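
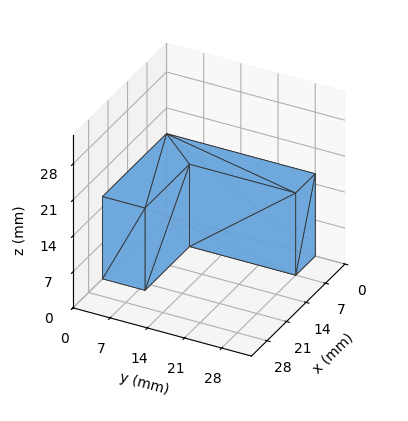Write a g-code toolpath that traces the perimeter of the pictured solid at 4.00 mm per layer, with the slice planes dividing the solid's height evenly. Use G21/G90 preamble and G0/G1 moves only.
Reading the render: the shape is an L-shaped prism: outer 23 × 28 mm, arm thicknesses ≈ 8 mm (horizontal) and 7 mm (vertical), extruded 16 mm in z (dimensions read to the nearest mm from the axis ticks). For the g-code, the solid's height is divided into equal slices at the stated Δz and each level perimeter traced with G1 moves after a G0 lift.

; perimeter-only toolpath
G21 ; units = mm
G90 ; absolute positioning
G28 ; home
; layer 1
G0 Z4.00
G0 X0.00 Y0.00
G1 X23.00 Y0.00
G1 X23.00 Y8.00
G1 X7.00 Y8.00
G1 X7.00 Y28.00
G1 X0.00 Y28.00
G1 X0.00 Y0.00
; layer 2
G0 Z8.00
G0 X0.00 Y0.00
G1 X23.00 Y0.00
G1 X23.00 Y8.00
G1 X7.00 Y8.00
G1 X7.00 Y28.00
G1 X0.00 Y28.00
G1 X0.00 Y0.00
; layer 3
G0 Z12.00
G0 X0.00 Y0.00
G1 X23.00 Y0.00
G1 X23.00 Y8.00
G1 X7.00 Y8.00
G1 X7.00 Y28.00
G1 X0.00 Y28.00
G1 X0.00 Y0.00
; layer 4
G0 Z16.00
G0 X0.00 Y0.00
G1 X23.00 Y0.00
G1 X23.00 Y8.00
G1 X7.00 Y8.00
G1 X7.00 Y28.00
G1 X0.00 Y28.00
G1 X0.00 Y0.00
M2 ; end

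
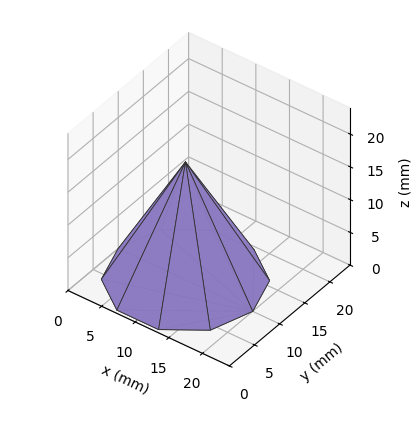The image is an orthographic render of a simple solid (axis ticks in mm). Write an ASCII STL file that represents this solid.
Reading the render: the shape is a regular 10-sided pyramid, base circumscribed radius ≈ 10 mm, apex at z ≈ 18 mm (dimensions read to the nearest mm from the axis ticks). For the STL, each face is triangulated and given an outward normal.

solid part
  facet normal 0.0000 0.0000 -1.0000
    outer loop
      vertex 13.1 19.5 0.0
      vertex 18.1 15.9 0.0
      vertex 20.0 10.0 0.0
    endloop
  endfacet
  facet normal 0.0000 0.0000 -1.0000
    outer loop
      vertex 6.9 19.5 0.0
      vertex 13.1 19.5 0.0
      vertex 20.0 10.0 0.0
    endloop
  endfacet
  facet normal 0.0000 0.0000 -1.0000
    outer loop
      vertex 1.9 15.9 0.0
      vertex 6.9 19.5 0.0
      vertex 20.0 10.0 0.0
    endloop
  endfacet
  facet normal 0.0000 0.0000 -1.0000
    outer loop
      vertex 0.0 10.0 0.0
      vertex 1.9 15.9 0.0
      vertex 20.0 10.0 0.0
    endloop
  endfacet
  facet normal 0.0000 0.0000 -1.0000
    outer loop
      vertex 1.9 4.1 0.0
      vertex 0.0 10.0 0.0
      vertex 20.0 10.0 0.0
    endloop
  endfacet
  facet normal 0.0000 0.0000 -1.0000
    outer loop
      vertex 6.9 0.5 0.0
      vertex 1.9 4.1 0.0
      vertex 20.0 10.0 0.0
    endloop
  endfacet
  facet normal 0.0000 0.0000 -1.0000
    outer loop
      vertex 13.1 0.5 0.0
      vertex 6.9 0.5 0.0
      vertex 20.0 10.0 0.0
    endloop
  endfacet
  facet normal 0.0000 0.0000 -1.0000
    outer loop
      vertex 18.1 4.1 0.0
      vertex 13.1 0.5 0.0
      vertex 20.0 10.0 0.0
    endloop
  endfacet
  facet normal 0.8415 0.2710 0.4675
    outer loop
      vertex 20.0 10.0 0.0
      vertex 18.1 15.9 0.0
      vertex 10.0 10.0 18.0
    endloop
  endfacet
  facet normal 0.5165 0.7174 0.4676
    outer loop
      vertex 18.1 15.9 0.0
      vertex 13.1 19.5 0.0
      vertex 10.0 10.0 18.0
    endloop
  endfacet
  facet normal 0.0000 0.8844 0.4668
    outer loop
      vertex 13.1 19.5 0.0
      vertex 6.9 19.5 0.0
      vertex 10.0 10.0 18.0
    endloop
  endfacet
  facet normal -0.5165 0.7174 0.4676
    outer loop
      vertex 6.9 19.5 0.0
      vertex 1.9 15.9 0.0
      vertex 10.0 10.0 18.0
    endloop
  endfacet
  facet normal -0.8415 0.2710 0.4675
    outer loop
      vertex 1.9 15.9 0.0
      vertex 0.0 10.0 0.0
      vertex 10.0 10.0 18.0
    endloop
  endfacet
  facet normal -0.8415 -0.2710 0.4675
    outer loop
      vertex 0.0 10.0 0.0
      vertex 1.9 4.1 0.0
      vertex 10.0 10.0 18.0
    endloop
  endfacet
  facet normal -0.5165 -0.7174 0.4676
    outer loop
      vertex 1.9 4.1 0.0
      vertex 6.9 0.5 0.0
      vertex 10.0 10.0 18.0
    endloop
  endfacet
  facet normal 0.0000 -0.8844 0.4668
    outer loop
      vertex 6.9 0.5 0.0
      vertex 13.1 0.5 0.0
      vertex 10.0 10.0 18.0
    endloop
  endfacet
  facet normal 0.5165 -0.7174 0.4676
    outer loop
      vertex 13.1 0.5 0.0
      vertex 18.1 4.1 0.0
      vertex 10.0 10.0 18.0
    endloop
  endfacet
  facet normal 0.8415 -0.2710 0.4675
    outer loop
      vertex 18.1 4.1 0.0
      vertex 20.0 10.0 0.0
      vertex 10.0 10.0 18.0
    endloop
  endfacet
endsolid part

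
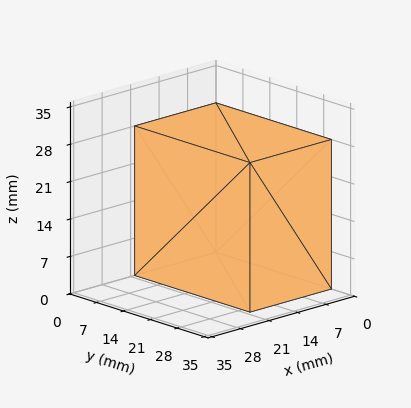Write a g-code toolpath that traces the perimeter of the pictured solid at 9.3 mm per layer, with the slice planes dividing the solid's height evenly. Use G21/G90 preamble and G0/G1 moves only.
Reading the render: the shape is a rectangular box, roughly 20 × 30 mm footprint and 28 mm tall (dimensions read to the nearest mm from the axis ticks). For the g-code, the solid's height is divided into equal slices at the stated Δz and each level perimeter traced with G1 moves after a G0 lift.

; perimeter-only toolpath
G21 ; units = mm
G90 ; absolute positioning
G28 ; home
; layer 1
G0 Z9.3
G0 X0.0 Y0.0
G1 X20.0 Y0.0
G1 X20.0 Y30.0
G1 X0.0 Y30.0
G1 X0.0 Y0.0
; layer 2
G0 Z18.7
G0 X0.0 Y0.0
G1 X20.0 Y0.0
G1 X20.0 Y30.0
G1 X0.0 Y30.0
G1 X0.0 Y0.0
; layer 3
G0 Z28.0
G0 X0.0 Y0.0
G1 X20.0 Y0.0
G1 X20.0 Y30.0
G1 X0.0 Y30.0
G1 X0.0 Y0.0
M2 ; end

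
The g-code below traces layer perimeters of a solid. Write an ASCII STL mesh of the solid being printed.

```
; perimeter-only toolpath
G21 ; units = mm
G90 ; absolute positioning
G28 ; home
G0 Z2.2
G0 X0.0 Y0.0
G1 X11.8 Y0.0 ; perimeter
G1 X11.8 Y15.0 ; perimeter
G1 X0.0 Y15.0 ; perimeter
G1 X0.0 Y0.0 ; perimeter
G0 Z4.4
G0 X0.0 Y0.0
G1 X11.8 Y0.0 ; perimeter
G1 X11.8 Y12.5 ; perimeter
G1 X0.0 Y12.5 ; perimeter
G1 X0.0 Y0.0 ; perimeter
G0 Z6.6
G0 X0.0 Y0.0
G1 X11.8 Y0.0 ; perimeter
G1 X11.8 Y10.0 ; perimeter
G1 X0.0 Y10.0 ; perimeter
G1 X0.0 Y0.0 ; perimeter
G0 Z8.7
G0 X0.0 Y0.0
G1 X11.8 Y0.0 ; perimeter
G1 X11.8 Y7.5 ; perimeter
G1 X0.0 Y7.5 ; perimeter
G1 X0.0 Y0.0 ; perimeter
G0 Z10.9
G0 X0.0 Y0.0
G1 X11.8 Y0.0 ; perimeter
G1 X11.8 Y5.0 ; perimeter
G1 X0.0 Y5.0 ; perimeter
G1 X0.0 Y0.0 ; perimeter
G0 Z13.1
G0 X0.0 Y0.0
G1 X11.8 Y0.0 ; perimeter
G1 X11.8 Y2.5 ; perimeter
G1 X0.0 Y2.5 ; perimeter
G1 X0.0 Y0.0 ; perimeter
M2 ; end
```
solid part
  facet normal 0.0000 0.0000 -1.0000
    outer loop
      vertex 11.8 17.5 0.0
      vertex 11.8 0.0 0.0
      vertex 0.0 0.0 0.0
    endloop
  endfacet
  facet normal 0.0000 0.0000 -1.0000
    outer loop
      vertex 0.0 17.5 0.0
      vertex 11.8 17.5 0.0
      vertex 0.0 0.0 0.0
    endloop
  endfacet
  facet normal 0.0000 -1.0000 0.0000
    outer loop
      vertex 0.0 0.0 0.0
      vertex 11.8 0.0 0.0
      vertex 11.8 0.0 15.3
    endloop
  endfacet
  facet normal 0.0000 -1.0000 0.0000
    outer loop
      vertex 0.0 0.0 0.0
      vertex 11.8 0.0 15.3
      vertex 0.0 0.0 15.3
    endloop
  endfacet
  facet normal 0.0000 0.6582 0.7528
    outer loop
      vertex 0.0 0.0 15.3
      vertex 11.8 0.0 15.3
      vertex 11.8 17.5 0.0
    endloop
  endfacet
  facet normal 0.0000 0.6582 0.7528
    outer loop
      vertex 0.0 0.0 15.3
      vertex 11.8 17.5 0.0
      vertex 0.0 17.5 0.0
    endloop
  endfacet
  facet normal -1.0000 0.0000 0.0000
    outer loop
      vertex 0.0 0.0 15.3
      vertex 0.0 17.5 0.0
      vertex 0.0 0.0 0.0
    endloop
  endfacet
  facet normal 1.0000 0.0000 0.0000
    outer loop
      vertex 11.8 0.0 0.0
      vertex 11.8 17.5 0.0
      vertex 11.8 0.0 15.3
    endloop
  endfacet
endsolid part

The G0 Z moves step by Δz≈2.2 mm. The G1 loops shrink linearly with z, so the solid tapers from its base footprint up to z≈15.3. Closing with a flat bottom cap and the tapered top and triangulating gives 8 facets — a wedge (ramp): 11.8 × 17.5 mm base, rising to 15.3 mm along the y=0 edge and sloping linearly to z=0 at y=17.5.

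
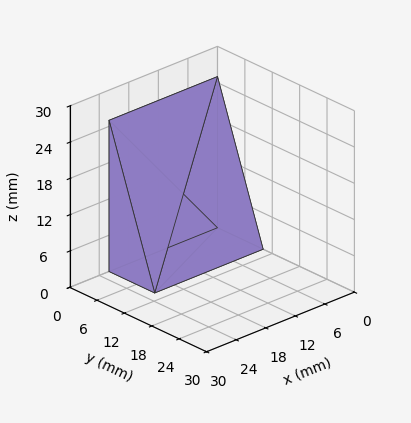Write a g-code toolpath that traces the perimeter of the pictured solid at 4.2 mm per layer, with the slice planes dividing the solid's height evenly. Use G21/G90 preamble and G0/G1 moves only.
Reading the render: the shape is a wedge (ramp): 22 × 10 mm base, rising to 25 mm along the y=0 edge and sloping linearly to z=0 at y=10 (dimensions read to the nearest mm from the axis ticks). For the g-code, the solid's height is divided into equal slices at the stated Δz and each level perimeter traced with G1 moves after a G0 lift.

; perimeter-only toolpath
G21 ; units = mm
G90 ; absolute positioning
G28 ; home
; layer 1
G0 Z4.2
G0 X0.0 Y0.0
G1 X22.0 Y0.0
G1 X22.0 Y8.3
G1 X0.0 Y8.3
G1 X0.0 Y0.0
; layer 2
G0 Z8.3
G0 X0.0 Y0.0
G1 X22.0 Y0.0
G1 X22.0 Y6.7
G1 X0.0 Y6.7
G1 X0.0 Y0.0
; layer 3
G0 Z12.5
G0 X0.0 Y0.0
G1 X22.0 Y0.0
G1 X22.0 Y5.0
G1 X0.0 Y5.0
G1 X0.0 Y0.0
; layer 4
G0 Z16.7
G0 X0.0 Y0.0
G1 X22.0 Y0.0
G1 X22.0 Y3.3
G1 X0.0 Y3.3
G1 X0.0 Y0.0
; layer 5
G0 Z20.8
G0 X0.0 Y0.0
G1 X22.0 Y0.0
G1 X22.0 Y1.7
G1 X0.0 Y1.7
G1 X0.0 Y0.0
M2 ; end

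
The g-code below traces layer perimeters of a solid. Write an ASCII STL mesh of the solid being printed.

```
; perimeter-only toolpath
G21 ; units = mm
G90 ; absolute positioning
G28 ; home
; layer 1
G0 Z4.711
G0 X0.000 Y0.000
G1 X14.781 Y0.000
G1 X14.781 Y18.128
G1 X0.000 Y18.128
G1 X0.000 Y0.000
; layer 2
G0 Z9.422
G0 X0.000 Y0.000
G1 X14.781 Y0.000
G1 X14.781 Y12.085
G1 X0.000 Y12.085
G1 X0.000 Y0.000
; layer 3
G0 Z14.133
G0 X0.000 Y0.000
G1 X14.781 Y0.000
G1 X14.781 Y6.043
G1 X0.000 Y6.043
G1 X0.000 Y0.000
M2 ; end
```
solid part
  facet normal 0.0000 0.0000 -1.0000
    outer loop
      vertex 14.781 24.170 0.000
      vertex 14.781 0.000 0.000
      vertex 0.000 0.000 0.000
    endloop
  endfacet
  facet normal 0.0000 0.0000 -1.0000
    outer loop
      vertex 0.000 24.170 0.000
      vertex 14.781 24.170 0.000
      vertex 0.000 0.000 0.000
    endloop
  endfacet
  facet normal 0.0000 -1.0000 0.0000
    outer loop
      vertex 0.000 0.000 0.000
      vertex 14.781 0.000 0.000
      vertex 14.781 0.000 18.844
    endloop
  endfacet
  facet normal 0.0000 -1.0000 0.0000
    outer loop
      vertex 0.000 0.000 0.000
      vertex 14.781 0.000 18.844
      vertex 0.000 0.000 18.844
    endloop
  endfacet
  facet normal 0.0000 0.6149 0.7886
    outer loop
      vertex 0.000 0.000 18.844
      vertex 14.781 0.000 18.844
      vertex 14.781 24.170 0.000
    endloop
  endfacet
  facet normal 0.0000 0.6149 0.7886
    outer loop
      vertex 0.000 0.000 18.844
      vertex 14.781 24.170 0.000
      vertex 0.000 24.170 0.000
    endloop
  endfacet
  facet normal -1.0000 0.0000 0.0000
    outer loop
      vertex 0.000 0.000 18.844
      vertex 0.000 24.170 0.000
      vertex 0.000 0.000 0.000
    endloop
  endfacet
  facet normal 1.0000 0.0000 0.0000
    outer loop
      vertex 14.781 0.000 0.000
      vertex 14.781 24.170 0.000
      vertex 14.781 0.000 18.844
    endloop
  endfacet
endsolid part

The G0 Z moves step by Δz≈4.711 mm. The G1 loops shrink linearly with z, so the solid tapers from its base footprint up to z≈18.8. Closing with a flat bottom cap and the tapered top and triangulating gives 8 facets — a wedge (ramp): 14.8 × 24.2 mm base, rising to 18.8 mm along the y=0 edge and sloping linearly to z=0 at y=24.2.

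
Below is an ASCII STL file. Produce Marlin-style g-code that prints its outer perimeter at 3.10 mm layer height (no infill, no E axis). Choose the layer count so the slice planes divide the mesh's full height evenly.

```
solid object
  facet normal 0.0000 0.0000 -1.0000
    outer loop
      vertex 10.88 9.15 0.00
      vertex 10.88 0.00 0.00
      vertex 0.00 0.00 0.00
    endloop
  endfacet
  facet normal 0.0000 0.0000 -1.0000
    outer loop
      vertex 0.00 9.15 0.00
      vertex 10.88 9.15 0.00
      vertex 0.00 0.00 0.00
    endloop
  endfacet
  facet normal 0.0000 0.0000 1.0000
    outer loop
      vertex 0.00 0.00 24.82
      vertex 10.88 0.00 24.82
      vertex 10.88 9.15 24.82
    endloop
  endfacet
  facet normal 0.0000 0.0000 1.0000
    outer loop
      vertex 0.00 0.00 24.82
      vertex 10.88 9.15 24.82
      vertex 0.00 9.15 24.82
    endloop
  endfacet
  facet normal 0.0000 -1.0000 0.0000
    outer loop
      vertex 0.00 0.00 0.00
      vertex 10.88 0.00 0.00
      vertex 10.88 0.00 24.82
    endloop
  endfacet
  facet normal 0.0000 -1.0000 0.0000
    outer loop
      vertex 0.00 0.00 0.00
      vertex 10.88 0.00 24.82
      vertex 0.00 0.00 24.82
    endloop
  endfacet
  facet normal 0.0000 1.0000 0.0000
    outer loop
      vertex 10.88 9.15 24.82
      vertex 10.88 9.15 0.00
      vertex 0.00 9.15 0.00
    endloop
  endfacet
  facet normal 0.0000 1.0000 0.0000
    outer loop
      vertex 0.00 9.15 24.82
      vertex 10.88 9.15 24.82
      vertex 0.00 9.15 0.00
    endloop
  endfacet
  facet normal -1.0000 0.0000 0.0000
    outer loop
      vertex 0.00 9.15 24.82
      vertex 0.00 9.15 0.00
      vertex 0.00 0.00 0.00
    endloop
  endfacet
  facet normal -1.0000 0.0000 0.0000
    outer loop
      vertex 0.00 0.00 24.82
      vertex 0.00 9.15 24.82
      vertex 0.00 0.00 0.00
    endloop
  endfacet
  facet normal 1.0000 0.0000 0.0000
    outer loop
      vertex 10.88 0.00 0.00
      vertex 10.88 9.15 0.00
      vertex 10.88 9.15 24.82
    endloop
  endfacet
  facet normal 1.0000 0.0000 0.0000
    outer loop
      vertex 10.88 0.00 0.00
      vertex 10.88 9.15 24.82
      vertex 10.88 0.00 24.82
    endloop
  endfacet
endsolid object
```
; perimeter-only toolpath
G21 ; units = mm
G90 ; absolute positioning
G28 ; home
; layer 1
G0 Z3.10
G0 X0.00 Y0.00
G1 X10.88 Y0.00
G1 X10.88 Y9.15
G1 X0.00 Y9.15
G1 X0.00 Y0.00
; layer 2
G0 Z6.21
G0 X0.00 Y0.00
G1 X10.88 Y0.00
G1 X10.88 Y9.15
G1 X0.00 Y9.15
G1 X0.00 Y0.00
; layer 3
G0 Z9.31
G0 X0.00 Y0.00
G1 X10.88 Y0.00
G1 X10.88 Y9.15
G1 X0.00 Y9.15
G1 X0.00 Y0.00
; layer 4
G0 Z12.41
G0 X0.00 Y0.00
G1 X10.88 Y0.00
G1 X10.88 Y9.15
G1 X0.00 Y9.15
G1 X0.00 Y0.00
; layer 5
G0 Z15.51
G0 X0.00 Y0.00
G1 X10.88 Y0.00
G1 X10.88 Y9.15
G1 X0.00 Y9.15
G1 X0.00 Y0.00
; layer 6
G0 Z18.62
G0 X0.00 Y0.00
G1 X10.88 Y0.00
G1 X10.88 Y9.15
G1 X0.00 Y9.15
G1 X0.00 Y0.00
; layer 7
G0 Z21.72
G0 X0.00 Y0.00
G1 X10.88 Y0.00
G1 X10.88 Y9.15
G1 X0.00 Y9.15
G1 X0.00 Y0.00
; layer 8
G0 Z24.82
G0 X0.00 Y0.00
G1 X10.88 Y0.00
G1 X10.88 Y9.15
G1 X0.00 Y9.15
G1 X0.00 Y0.00
M2 ; end

The solid is a rectangular box, roughly 10.9 × 9.15 mm footprint and 24.8 mm tall. Slicing at Δz = 3.10 mm — 8 equal slices spanning the solid's height, so layer i sits at z = i·h/8 — gives 8 non-empty perimeters. Each is a 4-segment closed polygon; G0 lifts to the layer z and rapids to the start vertex, then G1 traces the edges.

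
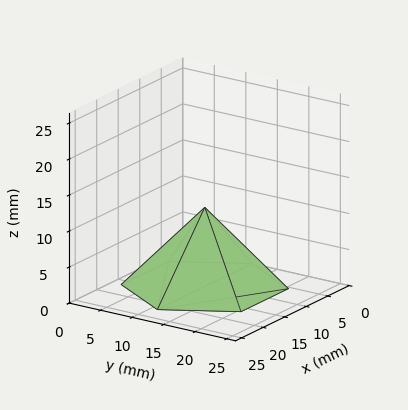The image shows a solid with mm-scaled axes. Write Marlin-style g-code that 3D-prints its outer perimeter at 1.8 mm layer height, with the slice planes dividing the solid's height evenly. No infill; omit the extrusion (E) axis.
Reading the render: the shape is a regular 6-sided pyramid, base circumscribed radius ≈ 11 mm, apex at z ≈ 11 mm (dimensions read to the nearest mm from the axis ticks). For the g-code, the solid's height is divided into equal slices at the stated Δz and each level perimeter traced with G1 moves after a G0 lift.

; perimeter-only toolpath
G21 ; units = mm
G90 ; absolute positioning
G28 ; home
; layer 1
G0 Z1.8
G0 X20.2 Y11.0
G1 X15.6 Y18.9
G1 X6.4 Y18.9
G1 X1.8 Y11.0
G1 X6.4 Y3.1
G1 X15.6 Y3.1
G1 X20.2 Y11.0
; layer 2
G0 Z3.7
G0 X18.3 Y11.0
G1 X14.7 Y17.3
G1 X7.3 Y17.3
G1 X3.7 Y11.0
G1 X7.3 Y4.7
G1 X14.7 Y4.7
G1 X18.3 Y11.0
; layer 3
G0 Z5.5
G0 X16.5 Y11.0
G1 X13.8 Y15.8
G1 X8.2 Y15.8
G1 X5.5 Y11.0
G1 X8.2 Y6.2
G1 X13.8 Y6.2
G1 X16.5 Y11.0
; layer 4
G0 Z7.3
G0 X14.7 Y11.0
G1 X12.8 Y14.2
G1 X9.2 Y14.2
G1 X7.3 Y11.0
G1 X9.2 Y7.8
G1 X12.8 Y7.8
G1 X14.7 Y11.0
; layer 5
G0 Z9.2
G0 X12.8 Y11.0
G1 X11.9 Y12.6
G1 X10.1 Y12.6
G1 X9.2 Y11.0
G1 X10.1 Y9.4
G1 X11.9 Y9.4
G1 X12.8 Y11.0
M2 ; end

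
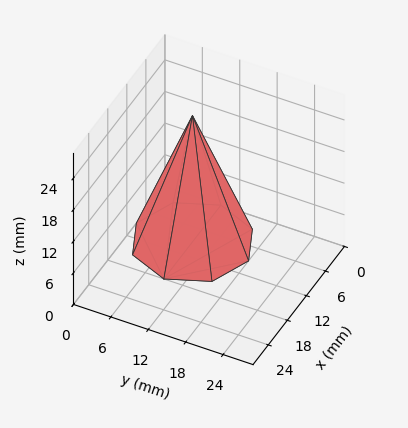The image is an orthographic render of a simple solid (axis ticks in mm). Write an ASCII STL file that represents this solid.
Reading the render: the shape is a regular 8-sided pyramid, base circumscribed radius ≈ 9 mm, apex at z ≈ 24 mm (dimensions read to the nearest mm from the axis ticks). For the STL, each face is triangulated and given an outward normal.

solid part
  facet normal 0.0000 0.0000 -1.0000
    outer loop
      vertex 9.000 18.000 0.000
      vertex 15.364 15.364 0.000
      vertex 18.000 9.000 0.000
    endloop
  endfacet
  facet normal 0.0000 0.0000 -1.0000
    outer loop
      vertex 2.636 15.364 0.000
      vertex 9.000 18.000 0.000
      vertex 18.000 9.000 0.000
    endloop
  endfacet
  facet normal 0.0000 0.0000 -1.0000
    outer loop
      vertex 0.000 9.000 0.000
      vertex 2.636 15.364 0.000
      vertex 18.000 9.000 0.000
    endloop
  endfacet
  facet normal 0.0000 0.0000 -1.0000
    outer loop
      vertex 2.636 2.636 0.000
      vertex 0.000 9.000 0.000
      vertex 18.000 9.000 0.000
    endloop
  endfacet
  facet normal 0.0000 0.0000 -1.0000
    outer loop
      vertex 9.000 0.000 0.000
      vertex 2.636 2.636 0.000
      vertex 18.000 9.000 0.000
    endloop
  endfacet
  facet normal 0.0000 0.0000 -1.0000
    outer loop
      vertex 15.364 2.636 0.000
      vertex 9.000 0.000 0.000
      vertex 18.000 9.000 0.000
    endloop
  endfacet
  facet normal 0.8730 0.3616 0.3274
    outer loop
      vertex 18.000 9.000 0.000
      vertex 15.364 15.364 0.000
      vertex 9.000 9.000 24.000
    endloop
  endfacet
  facet normal 0.3616 0.8730 0.3274
    outer loop
      vertex 15.364 15.364 0.000
      vertex 9.000 18.000 0.000
      vertex 9.000 9.000 24.000
    endloop
  endfacet
  facet normal -0.3616 0.8730 0.3274
    outer loop
      vertex 9.000 18.000 0.000
      vertex 2.636 15.364 0.000
      vertex 9.000 9.000 24.000
    endloop
  endfacet
  facet normal -0.8730 0.3616 0.3274
    outer loop
      vertex 2.636 15.364 0.000
      vertex 0.000 9.000 0.000
      vertex 9.000 9.000 24.000
    endloop
  endfacet
  facet normal -0.8730 -0.3616 0.3274
    outer loop
      vertex 0.000 9.000 0.000
      vertex 2.636 2.636 0.000
      vertex 9.000 9.000 24.000
    endloop
  endfacet
  facet normal -0.3616 -0.8730 0.3274
    outer loop
      vertex 2.636 2.636 0.000
      vertex 9.000 0.000 0.000
      vertex 9.000 9.000 24.000
    endloop
  endfacet
  facet normal 0.3616 -0.8730 0.3274
    outer loop
      vertex 9.000 0.000 0.000
      vertex 15.364 2.636 0.000
      vertex 9.000 9.000 24.000
    endloop
  endfacet
  facet normal 0.8730 -0.3616 0.3274
    outer loop
      vertex 15.364 2.636 0.000
      vertex 18.000 9.000 0.000
      vertex 9.000 9.000 24.000
    endloop
  endfacet
endsolid part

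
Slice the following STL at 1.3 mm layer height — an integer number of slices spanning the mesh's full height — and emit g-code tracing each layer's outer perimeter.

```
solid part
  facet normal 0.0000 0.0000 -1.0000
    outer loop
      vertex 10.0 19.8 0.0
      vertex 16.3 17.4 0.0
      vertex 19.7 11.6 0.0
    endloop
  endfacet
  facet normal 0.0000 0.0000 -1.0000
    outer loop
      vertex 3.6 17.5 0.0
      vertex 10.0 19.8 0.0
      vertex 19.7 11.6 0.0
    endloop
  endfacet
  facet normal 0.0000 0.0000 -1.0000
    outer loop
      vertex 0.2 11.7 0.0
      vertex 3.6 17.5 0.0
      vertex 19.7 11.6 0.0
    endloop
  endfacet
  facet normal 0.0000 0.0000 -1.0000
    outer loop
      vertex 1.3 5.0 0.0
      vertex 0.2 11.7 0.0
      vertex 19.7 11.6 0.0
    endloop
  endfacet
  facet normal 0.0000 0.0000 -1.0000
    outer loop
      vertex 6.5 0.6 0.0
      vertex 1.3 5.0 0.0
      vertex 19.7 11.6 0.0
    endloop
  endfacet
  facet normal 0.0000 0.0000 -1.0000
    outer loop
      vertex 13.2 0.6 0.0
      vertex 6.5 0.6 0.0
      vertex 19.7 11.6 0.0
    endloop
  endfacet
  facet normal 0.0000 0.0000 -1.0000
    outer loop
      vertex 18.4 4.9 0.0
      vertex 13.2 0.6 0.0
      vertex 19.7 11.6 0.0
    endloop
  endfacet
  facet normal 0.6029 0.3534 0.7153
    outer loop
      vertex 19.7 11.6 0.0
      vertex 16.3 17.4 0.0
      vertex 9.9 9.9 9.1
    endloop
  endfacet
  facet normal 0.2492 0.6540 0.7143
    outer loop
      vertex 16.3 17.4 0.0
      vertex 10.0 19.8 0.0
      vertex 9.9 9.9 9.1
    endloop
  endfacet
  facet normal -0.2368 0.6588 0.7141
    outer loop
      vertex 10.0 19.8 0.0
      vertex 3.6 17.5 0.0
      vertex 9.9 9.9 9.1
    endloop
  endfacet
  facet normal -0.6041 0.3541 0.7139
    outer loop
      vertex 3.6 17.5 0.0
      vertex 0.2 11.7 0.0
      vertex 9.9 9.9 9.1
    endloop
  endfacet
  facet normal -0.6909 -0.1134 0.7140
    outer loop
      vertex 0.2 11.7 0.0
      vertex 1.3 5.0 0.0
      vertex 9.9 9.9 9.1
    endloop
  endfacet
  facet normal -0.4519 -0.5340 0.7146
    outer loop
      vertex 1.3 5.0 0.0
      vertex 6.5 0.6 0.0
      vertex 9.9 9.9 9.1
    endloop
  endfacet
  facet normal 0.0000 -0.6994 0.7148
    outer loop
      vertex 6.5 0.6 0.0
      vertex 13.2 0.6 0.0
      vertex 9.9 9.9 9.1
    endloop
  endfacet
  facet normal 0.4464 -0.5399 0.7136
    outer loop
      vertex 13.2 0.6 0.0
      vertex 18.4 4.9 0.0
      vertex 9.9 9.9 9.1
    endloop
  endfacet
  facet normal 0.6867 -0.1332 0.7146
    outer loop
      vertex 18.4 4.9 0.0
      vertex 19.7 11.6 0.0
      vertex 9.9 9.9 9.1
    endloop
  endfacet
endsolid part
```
; perimeter-only toolpath
G21 ; units = mm
G90 ; absolute positioning
G28 ; home
; layer 1
G0 Z1.3
G0 X18.3 Y11.4
G1 X15.4 Y16.3
G1 X10.0 Y18.4
G1 X4.5 Y16.4
G1 X1.6 Y11.4
G1 X2.5 Y5.7
G1 X7.0 Y1.9
G1 X12.7 Y1.9
G1 X17.2 Y5.6
G1 X18.3 Y11.4
; layer 2
G0 Z2.6
G0 X16.9 Y11.1
G1 X14.5 Y15.3
G1 X10.0 Y17.0
G1 X5.4 Y15.3
G1 X3.0 Y11.2
G1 X3.8 Y6.4
G1 X7.5 Y3.3
G1 X12.3 Y3.3
G1 X16.0 Y6.3
G1 X16.9 Y11.1
; layer 3
G0 Z3.9
G0 X15.5 Y10.9
G1 X13.6 Y14.2
G1 X10.0 Y15.6
G1 X6.3 Y14.2
G1 X4.4 Y10.9
G1 X5.0 Y7.1
G1 X8.0 Y4.6
G1 X11.8 Y4.6
G1 X14.8 Y7.0
G1 X15.5 Y10.9
; layer 4
G0 Z5.2
G0 X14.1 Y10.6
G1 X12.6 Y13.1
G1 X9.9 Y14.1
G1 X7.2 Y13.2
G1 X5.7 Y10.7
G1 X6.2 Y7.8
G1 X8.4 Y5.9
G1 X11.3 Y5.9
G1 X13.5 Y7.8
G1 X14.1 Y10.6
; layer 5
G0 Z6.5
G0 X12.7 Y10.4
G1 X11.7 Y12.0
G1 X9.9 Y12.7
G1 X8.1 Y12.1
G1 X7.1 Y10.4
G1 X7.4 Y8.5
G1 X8.9 Y7.2
G1 X10.8 Y7.2
G1 X12.3 Y8.5
G1 X12.7 Y10.4
; layer 6
G0 Z7.8
G0 X11.3 Y10.1
G1 X10.8 Y11.0
G1 X9.9 Y11.3
G1 X9.0 Y11.0
G1 X8.5 Y10.2
G1 X8.7 Y9.2
G1 X9.4 Y8.6
G1 X10.4 Y8.6
G1 X11.1 Y9.2
G1 X11.3 Y10.1
M2 ; end

The solid is a regular 9-sided pyramid, base circumscribed radius ≈ 9.9 mm, apex at z ≈ 9.1 mm. Slicing at Δz = 1.3 mm — 7 equal slices spanning the solid's height, so layer i sits at z = i·h/7 — gives 6 non-empty perimeters. Each is a 9-segment closed polygon; G0 lifts to the layer z and rapids to the start vertex, then G1 traces the edges. The cross-section shrinks linearly with z (the slice at the apex is degenerate and omitted).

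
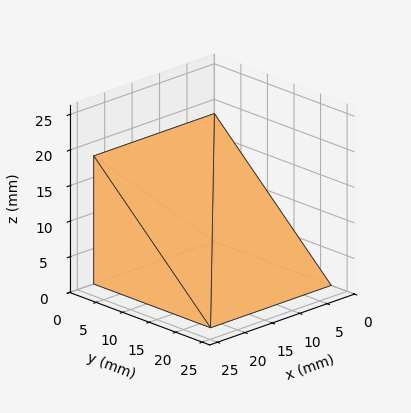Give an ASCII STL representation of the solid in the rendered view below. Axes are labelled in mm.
Reading the render: the shape is a wedge (ramp): 22 × 22 mm base, rising to 18 mm along the y=0 edge and sloping linearly to z=0 at y=22 (dimensions read to the nearest mm from the axis ticks). For the STL, each face is triangulated and given an outward normal.

solid part
  facet normal 0.0000 0.0000 -1.0000
    outer loop
      vertex 22.0 22.0 0.0
      vertex 22.0 0.0 0.0
      vertex 0.0 0.0 0.0
    endloop
  endfacet
  facet normal 0.0000 0.0000 -1.0000
    outer loop
      vertex 0.0 22.0 0.0
      vertex 22.0 22.0 0.0
      vertex 0.0 0.0 0.0
    endloop
  endfacet
  facet normal 0.0000 -1.0000 0.0000
    outer loop
      vertex 0.0 0.0 0.0
      vertex 22.0 0.0 0.0
      vertex 22.0 0.0 18.0
    endloop
  endfacet
  facet normal 0.0000 -1.0000 0.0000
    outer loop
      vertex 0.0 0.0 0.0
      vertex 22.0 0.0 18.0
      vertex 0.0 0.0 18.0
    endloop
  endfacet
  facet normal 0.0000 0.6332 0.7740
    outer loop
      vertex 0.0 0.0 18.0
      vertex 22.0 0.0 18.0
      vertex 22.0 22.0 0.0
    endloop
  endfacet
  facet normal 0.0000 0.6332 0.7740
    outer loop
      vertex 0.0 0.0 18.0
      vertex 22.0 22.0 0.0
      vertex 0.0 22.0 0.0
    endloop
  endfacet
  facet normal -1.0000 0.0000 0.0000
    outer loop
      vertex 0.0 0.0 18.0
      vertex 0.0 22.0 0.0
      vertex 0.0 0.0 0.0
    endloop
  endfacet
  facet normal 1.0000 0.0000 0.0000
    outer loop
      vertex 22.0 0.0 0.0
      vertex 22.0 22.0 0.0
      vertex 22.0 0.0 18.0
    endloop
  endfacet
endsolid part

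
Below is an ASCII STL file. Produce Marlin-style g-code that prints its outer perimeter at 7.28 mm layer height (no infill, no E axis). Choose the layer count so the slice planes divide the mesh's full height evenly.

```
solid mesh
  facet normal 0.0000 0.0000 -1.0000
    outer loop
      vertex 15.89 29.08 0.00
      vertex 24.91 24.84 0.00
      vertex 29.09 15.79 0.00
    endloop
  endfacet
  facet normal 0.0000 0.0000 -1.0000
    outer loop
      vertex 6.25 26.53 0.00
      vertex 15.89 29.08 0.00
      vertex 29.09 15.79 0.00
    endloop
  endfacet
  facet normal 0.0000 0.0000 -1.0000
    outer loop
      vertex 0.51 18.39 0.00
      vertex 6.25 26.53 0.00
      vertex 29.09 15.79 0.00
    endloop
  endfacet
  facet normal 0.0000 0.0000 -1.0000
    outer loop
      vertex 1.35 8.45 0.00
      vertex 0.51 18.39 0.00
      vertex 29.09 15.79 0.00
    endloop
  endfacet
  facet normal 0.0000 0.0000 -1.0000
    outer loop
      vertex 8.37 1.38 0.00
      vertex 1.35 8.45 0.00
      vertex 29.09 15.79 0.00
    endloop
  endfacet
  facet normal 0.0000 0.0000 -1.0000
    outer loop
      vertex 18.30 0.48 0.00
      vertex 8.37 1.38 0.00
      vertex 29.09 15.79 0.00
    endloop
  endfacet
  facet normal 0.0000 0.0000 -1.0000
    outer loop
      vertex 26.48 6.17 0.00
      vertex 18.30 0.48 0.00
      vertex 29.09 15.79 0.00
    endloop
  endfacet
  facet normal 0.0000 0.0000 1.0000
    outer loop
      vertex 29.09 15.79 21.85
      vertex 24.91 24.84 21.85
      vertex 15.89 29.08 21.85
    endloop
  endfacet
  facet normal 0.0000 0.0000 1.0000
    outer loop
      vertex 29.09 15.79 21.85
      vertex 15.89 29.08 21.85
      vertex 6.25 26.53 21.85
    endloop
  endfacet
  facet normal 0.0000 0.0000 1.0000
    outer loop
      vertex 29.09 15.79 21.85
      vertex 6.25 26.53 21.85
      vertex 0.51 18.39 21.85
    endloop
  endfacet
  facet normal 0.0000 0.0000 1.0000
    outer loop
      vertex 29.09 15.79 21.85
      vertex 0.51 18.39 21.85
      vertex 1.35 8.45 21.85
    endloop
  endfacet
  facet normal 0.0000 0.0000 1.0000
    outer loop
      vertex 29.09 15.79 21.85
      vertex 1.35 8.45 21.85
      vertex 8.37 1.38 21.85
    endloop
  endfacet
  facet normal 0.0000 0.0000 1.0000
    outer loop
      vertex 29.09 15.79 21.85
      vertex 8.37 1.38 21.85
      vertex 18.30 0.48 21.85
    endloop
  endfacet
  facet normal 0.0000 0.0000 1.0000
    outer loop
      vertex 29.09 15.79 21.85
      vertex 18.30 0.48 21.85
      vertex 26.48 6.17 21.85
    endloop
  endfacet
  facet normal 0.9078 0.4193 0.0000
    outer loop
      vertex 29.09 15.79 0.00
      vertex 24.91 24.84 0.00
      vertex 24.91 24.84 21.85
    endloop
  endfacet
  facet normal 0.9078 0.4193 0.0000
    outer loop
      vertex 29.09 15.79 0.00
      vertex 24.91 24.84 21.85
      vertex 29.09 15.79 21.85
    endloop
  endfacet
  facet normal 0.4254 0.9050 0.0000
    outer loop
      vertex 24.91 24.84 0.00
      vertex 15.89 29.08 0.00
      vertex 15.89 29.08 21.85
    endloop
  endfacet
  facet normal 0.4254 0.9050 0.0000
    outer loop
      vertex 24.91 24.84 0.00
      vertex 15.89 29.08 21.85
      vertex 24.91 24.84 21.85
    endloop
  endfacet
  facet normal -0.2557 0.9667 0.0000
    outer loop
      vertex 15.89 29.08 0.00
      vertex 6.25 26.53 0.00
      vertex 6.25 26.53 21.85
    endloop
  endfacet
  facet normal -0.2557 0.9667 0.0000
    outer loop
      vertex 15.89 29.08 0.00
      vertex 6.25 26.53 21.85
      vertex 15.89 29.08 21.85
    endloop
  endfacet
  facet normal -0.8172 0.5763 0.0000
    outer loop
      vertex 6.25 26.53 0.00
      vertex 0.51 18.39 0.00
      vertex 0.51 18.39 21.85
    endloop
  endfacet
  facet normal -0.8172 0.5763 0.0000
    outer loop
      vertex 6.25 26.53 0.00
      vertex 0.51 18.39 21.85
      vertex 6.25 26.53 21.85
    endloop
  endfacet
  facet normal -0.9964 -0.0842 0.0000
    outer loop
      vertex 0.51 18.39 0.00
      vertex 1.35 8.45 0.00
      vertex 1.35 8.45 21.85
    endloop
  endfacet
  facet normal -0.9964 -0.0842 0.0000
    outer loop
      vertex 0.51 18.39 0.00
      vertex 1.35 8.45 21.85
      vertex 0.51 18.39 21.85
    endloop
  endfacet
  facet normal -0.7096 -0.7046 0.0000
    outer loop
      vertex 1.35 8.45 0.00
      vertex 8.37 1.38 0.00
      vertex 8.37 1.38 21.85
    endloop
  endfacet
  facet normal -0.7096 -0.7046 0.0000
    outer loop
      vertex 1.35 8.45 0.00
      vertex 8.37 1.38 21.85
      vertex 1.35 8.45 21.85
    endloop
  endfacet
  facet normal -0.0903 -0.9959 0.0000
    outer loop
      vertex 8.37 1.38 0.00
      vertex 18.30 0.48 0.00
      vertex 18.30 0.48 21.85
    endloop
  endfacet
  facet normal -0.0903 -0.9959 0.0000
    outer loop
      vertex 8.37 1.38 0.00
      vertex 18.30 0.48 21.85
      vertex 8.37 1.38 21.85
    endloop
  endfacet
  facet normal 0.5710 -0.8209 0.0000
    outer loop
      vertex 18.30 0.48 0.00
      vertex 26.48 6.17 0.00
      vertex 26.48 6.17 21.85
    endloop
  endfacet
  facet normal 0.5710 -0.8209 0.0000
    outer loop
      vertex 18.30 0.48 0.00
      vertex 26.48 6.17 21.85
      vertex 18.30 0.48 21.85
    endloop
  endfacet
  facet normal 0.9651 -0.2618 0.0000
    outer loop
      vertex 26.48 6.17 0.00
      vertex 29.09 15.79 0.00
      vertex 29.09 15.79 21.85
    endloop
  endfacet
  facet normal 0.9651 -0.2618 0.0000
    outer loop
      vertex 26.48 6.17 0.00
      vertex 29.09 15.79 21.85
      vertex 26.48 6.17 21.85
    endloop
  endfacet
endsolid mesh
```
; perimeter-only toolpath
G21 ; units = mm
G90 ; absolute positioning
G28 ; home
; layer 1
G0 Z7.28
G0 X29.09 Y15.79
G1 X24.91 Y24.84
G1 X15.89 Y29.08
G1 X6.25 Y26.53
G1 X0.51 Y18.39
G1 X1.35 Y8.45
G1 X8.37 Y1.38
G1 X18.30 Y0.48
G1 X26.48 Y6.17
G1 X29.09 Y15.79
; layer 2
G0 Z14.57
G0 X29.09 Y15.79
G1 X24.91 Y24.84
G1 X15.89 Y29.08
G1 X6.25 Y26.53
G1 X0.51 Y18.39
G1 X1.35 Y8.45
G1 X8.37 Y1.38
G1 X18.30 Y0.48
G1 X26.48 Y6.17
G1 X29.09 Y15.79
; layer 3
G0 Z21.85
G0 X29.09 Y15.79
G1 X24.91 Y24.84
G1 X15.89 Y29.08
G1 X6.25 Y26.53
G1 X0.51 Y18.39
G1 X1.35 Y8.45
G1 X8.37 Y1.38
G1 X18.30 Y0.48
G1 X26.48 Y6.17
G1 X29.09 Y15.79
M2 ; end

The solid is a regular 9-sided prism (a cylinder approximated with 9 flat sides), circumscribed radius ≈ 14.6 mm, height ≈ 21.9 mm. Slicing at Δz = 7.28 mm — 3 equal slices spanning the solid's height, so layer i sits at z = i·h/3 — gives 3 non-empty perimeters. Each is a 9-segment closed polygon; G0 lifts to the layer z and rapids to the start vertex, then G1 traces the edges.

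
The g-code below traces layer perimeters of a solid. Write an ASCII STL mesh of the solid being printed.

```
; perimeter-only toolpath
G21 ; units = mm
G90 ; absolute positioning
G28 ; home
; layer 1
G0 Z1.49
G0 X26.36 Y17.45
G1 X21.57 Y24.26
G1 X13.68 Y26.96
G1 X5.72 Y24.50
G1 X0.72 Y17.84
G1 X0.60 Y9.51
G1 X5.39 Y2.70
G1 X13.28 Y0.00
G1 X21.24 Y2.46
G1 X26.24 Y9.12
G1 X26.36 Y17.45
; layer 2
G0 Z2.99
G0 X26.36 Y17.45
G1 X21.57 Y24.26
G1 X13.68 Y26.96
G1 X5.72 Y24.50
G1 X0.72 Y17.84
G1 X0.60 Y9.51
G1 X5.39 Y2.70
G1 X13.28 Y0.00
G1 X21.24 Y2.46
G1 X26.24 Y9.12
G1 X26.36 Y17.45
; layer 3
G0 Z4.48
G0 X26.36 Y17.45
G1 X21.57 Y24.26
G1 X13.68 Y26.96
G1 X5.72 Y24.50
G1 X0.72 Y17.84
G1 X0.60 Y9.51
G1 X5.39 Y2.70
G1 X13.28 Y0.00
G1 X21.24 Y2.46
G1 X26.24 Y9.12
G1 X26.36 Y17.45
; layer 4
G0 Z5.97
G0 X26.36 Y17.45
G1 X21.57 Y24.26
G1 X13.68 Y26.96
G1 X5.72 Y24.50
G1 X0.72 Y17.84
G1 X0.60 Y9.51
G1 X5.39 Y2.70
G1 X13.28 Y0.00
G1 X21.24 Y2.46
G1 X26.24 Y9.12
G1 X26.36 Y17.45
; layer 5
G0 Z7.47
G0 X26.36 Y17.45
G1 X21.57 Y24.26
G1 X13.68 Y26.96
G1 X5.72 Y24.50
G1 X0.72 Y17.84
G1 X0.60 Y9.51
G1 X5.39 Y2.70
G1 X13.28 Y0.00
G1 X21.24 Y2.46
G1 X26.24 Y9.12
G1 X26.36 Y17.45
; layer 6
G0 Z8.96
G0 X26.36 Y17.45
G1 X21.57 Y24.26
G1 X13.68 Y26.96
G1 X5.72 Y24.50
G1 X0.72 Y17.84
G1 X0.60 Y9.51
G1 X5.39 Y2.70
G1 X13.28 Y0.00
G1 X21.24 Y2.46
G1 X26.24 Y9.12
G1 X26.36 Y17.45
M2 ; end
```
solid part
  facet normal 0.0000 0.0000 -1.0000
    outer loop
      vertex 13.68 26.96 0.00
      vertex 21.57 24.26 0.00
      vertex 26.36 17.45 0.00
    endloop
  endfacet
  facet normal 0.0000 0.0000 -1.0000
    outer loop
      vertex 5.72 24.50 0.00
      vertex 13.68 26.96 0.00
      vertex 26.36 17.45 0.00
    endloop
  endfacet
  facet normal 0.0000 0.0000 -1.0000
    outer loop
      vertex 0.72 17.84 0.00
      vertex 5.72 24.50 0.00
      vertex 26.36 17.45 0.00
    endloop
  endfacet
  facet normal 0.0000 0.0000 -1.0000
    outer loop
      vertex 0.60 9.51 0.00
      vertex 0.72 17.84 0.00
      vertex 26.36 17.45 0.00
    endloop
  endfacet
  facet normal 0.0000 0.0000 -1.0000
    outer loop
      vertex 5.39 2.70 0.00
      vertex 0.60 9.51 0.00
      vertex 26.36 17.45 0.00
    endloop
  endfacet
  facet normal 0.0000 0.0000 -1.0000
    outer loop
      vertex 13.28 0.00 0.00
      vertex 5.39 2.70 0.00
      vertex 26.36 17.45 0.00
    endloop
  endfacet
  facet normal 0.0000 0.0000 -1.0000
    outer loop
      vertex 21.24 2.46 0.00
      vertex 13.28 0.00 0.00
      vertex 26.36 17.45 0.00
    endloop
  endfacet
  facet normal 0.0000 0.0000 -1.0000
    outer loop
      vertex 26.24 9.12 0.00
      vertex 21.24 2.46 0.00
      vertex 26.36 17.45 0.00
    endloop
  endfacet
  facet normal 0.0000 0.0000 1.0000
    outer loop
      vertex 26.36 17.45 8.96
      vertex 21.57 24.26 8.96
      vertex 13.68 26.96 8.96
    endloop
  endfacet
  facet normal 0.0000 0.0000 1.0000
    outer loop
      vertex 26.36 17.45 8.96
      vertex 13.68 26.96 8.96
      vertex 5.72 24.50 8.96
    endloop
  endfacet
  facet normal 0.0000 0.0000 1.0000
    outer loop
      vertex 26.36 17.45 8.96
      vertex 5.72 24.50 8.96
      vertex 0.72 17.84 8.96
    endloop
  endfacet
  facet normal 0.0000 0.0000 1.0000
    outer loop
      vertex 26.36 17.45 8.96
      vertex 0.72 17.84 8.96
      vertex 0.60 9.51 8.96
    endloop
  endfacet
  facet normal 0.0000 0.0000 1.0000
    outer loop
      vertex 26.36 17.45 8.96
      vertex 0.60 9.51 8.96
      vertex 5.39 2.70 8.96
    endloop
  endfacet
  facet normal 0.0000 0.0000 1.0000
    outer loop
      vertex 26.36 17.45 8.96
      vertex 5.39 2.70 8.96
      vertex 13.28 0.00 8.96
    endloop
  endfacet
  facet normal 0.0000 0.0000 1.0000
    outer loop
      vertex 26.36 17.45 8.96
      vertex 13.28 0.00 8.96
      vertex 21.24 2.46 8.96
    endloop
  endfacet
  facet normal 0.0000 0.0000 1.0000
    outer loop
      vertex 26.36 17.45 8.96
      vertex 21.24 2.46 8.96
      vertex 26.24 9.12 8.96
    endloop
  endfacet
  facet normal 0.8179 0.5753 0.0000
    outer loop
      vertex 26.36 17.45 0.00
      vertex 21.57 24.26 0.00
      vertex 21.57 24.26 8.96
    endloop
  endfacet
  facet normal 0.8179 0.5753 0.0000
    outer loop
      vertex 26.36 17.45 0.00
      vertex 21.57 24.26 8.96
      vertex 26.36 17.45 8.96
    endloop
  endfacet
  facet normal 0.3238 0.9461 0.0000
    outer loop
      vertex 21.57 24.26 0.00
      vertex 13.68 26.96 0.00
      vertex 13.68 26.96 8.96
    endloop
  endfacet
  facet normal 0.3238 0.9461 0.0000
    outer loop
      vertex 21.57 24.26 0.00
      vertex 13.68 26.96 8.96
      vertex 21.57 24.26 8.96
    endloop
  endfacet
  facet normal -0.2953 0.9554 0.0000
    outer loop
      vertex 13.68 26.96 0.00
      vertex 5.72 24.50 0.00
      vertex 5.72 24.50 8.96
    endloop
  endfacet
  facet normal -0.2953 0.9554 0.0000
    outer loop
      vertex 13.68 26.96 0.00
      vertex 5.72 24.50 8.96
      vertex 13.68 26.96 8.96
    endloop
  endfacet
  facet normal -0.7997 0.6004 0.0000
    outer loop
      vertex 5.72 24.50 0.00
      vertex 0.72 17.84 0.00
      vertex 0.72 17.84 8.96
    endloop
  endfacet
  facet normal -0.7997 0.6004 0.0000
    outer loop
      vertex 5.72 24.50 0.00
      vertex 0.72 17.84 8.96
      vertex 5.72 24.50 8.96
    endloop
  endfacet
  facet normal -0.9999 0.0144 0.0000
    outer loop
      vertex 0.72 17.84 0.00
      vertex 0.60 9.51 0.00
      vertex 0.60 9.51 8.96
    endloop
  endfacet
  facet normal -0.9999 0.0144 0.0000
    outer loop
      vertex 0.72 17.84 0.00
      vertex 0.60 9.51 8.96
      vertex 0.72 17.84 8.96
    endloop
  endfacet
  facet normal -0.8179 -0.5753 0.0000
    outer loop
      vertex 0.60 9.51 0.00
      vertex 5.39 2.70 0.00
      vertex 5.39 2.70 8.96
    endloop
  endfacet
  facet normal -0.8179 -0.5753 0.0000
    outer loop
      vertex 0.60 9.51 0.00
      vertex 5.39 2.70 8.96
      vertex 0.60 9.51 8.96
    endloop
  endfacet
  facet normal -0.3238 -0.9461 0.0000
    outer loop
      vertex 5.39 2.70 0.00
      vertex 13.28 0.00 0.00
      vertex 13.28 0.00 8.96
    endloop
  endfacet
  facet normal -0.3238 -0.9461 0.0000
    outer loop
      vertex 5.39 2.70 0.00
      vertex 13.28 0.00 8.96
      vertex 5.39 2.70 8.96
    endloop
  endfacet
  facet normal 0.2953 -0.9554 0.0000
    outer loop
      vertex 13.28 0.00 0.00
      vertex 21.24 2.46 0.00
      vertex 21.24 2.46 8.96
    endloop
  endfacet
  facet normal 0.2953 -0.9554 0.0000
    outer loop
      vertex 13.28 0.00 0.00
      vertex 21.24 2.46 8.96
      vertex 13.28 0.00 8.96
    endloop
  endfacet
  facet normal 0.7997 -0.6004 0.0000
    outer loop
      vertex 21.24 2.46 0.00
      vertex 26.24 9.12 0.00
      vertex 26.24 9.12 8.96
    endloop
  endfacet
  facet normal 0.7997 -0.6004 0.0000
    outer loop
      vertex 21.24 2.46 0.00
      vertex 26.24 9.12 8.96
      vertex 21.24 2.46 8.96
    endloop
  endfacet
  facet normal 0.9999 -0.0144 0.0000
    outer loop
      vertex 26.24 9.12 0.00
      vertex 26.36 17.45 0.00
      vertex 26.36 17.45 8.96
    endloop
  endfacet
  facet normal 0.9999 -0.0144 0.0000
    outer loop
      vertex 26.24 9.12 0.00
      vertex 26.36 17.45 8.96
      vertex 26.24 9.12 8.96
    endloop
  endfacet
endsolid part

The G0 Z moves step by Δz≈1.49 mm. Every layer's G1 loop is the same polygon, so the solid is a straight extrusion of it from z=0 to z≈8.96. Closing with flat bottom and top caps and triangulating gives 36 facets — a regular 10-sided prism (a cylinder approximated with 10 flat sides), circumscribed radius ≈ 13.5 mm, height ≈ 8.96 mm.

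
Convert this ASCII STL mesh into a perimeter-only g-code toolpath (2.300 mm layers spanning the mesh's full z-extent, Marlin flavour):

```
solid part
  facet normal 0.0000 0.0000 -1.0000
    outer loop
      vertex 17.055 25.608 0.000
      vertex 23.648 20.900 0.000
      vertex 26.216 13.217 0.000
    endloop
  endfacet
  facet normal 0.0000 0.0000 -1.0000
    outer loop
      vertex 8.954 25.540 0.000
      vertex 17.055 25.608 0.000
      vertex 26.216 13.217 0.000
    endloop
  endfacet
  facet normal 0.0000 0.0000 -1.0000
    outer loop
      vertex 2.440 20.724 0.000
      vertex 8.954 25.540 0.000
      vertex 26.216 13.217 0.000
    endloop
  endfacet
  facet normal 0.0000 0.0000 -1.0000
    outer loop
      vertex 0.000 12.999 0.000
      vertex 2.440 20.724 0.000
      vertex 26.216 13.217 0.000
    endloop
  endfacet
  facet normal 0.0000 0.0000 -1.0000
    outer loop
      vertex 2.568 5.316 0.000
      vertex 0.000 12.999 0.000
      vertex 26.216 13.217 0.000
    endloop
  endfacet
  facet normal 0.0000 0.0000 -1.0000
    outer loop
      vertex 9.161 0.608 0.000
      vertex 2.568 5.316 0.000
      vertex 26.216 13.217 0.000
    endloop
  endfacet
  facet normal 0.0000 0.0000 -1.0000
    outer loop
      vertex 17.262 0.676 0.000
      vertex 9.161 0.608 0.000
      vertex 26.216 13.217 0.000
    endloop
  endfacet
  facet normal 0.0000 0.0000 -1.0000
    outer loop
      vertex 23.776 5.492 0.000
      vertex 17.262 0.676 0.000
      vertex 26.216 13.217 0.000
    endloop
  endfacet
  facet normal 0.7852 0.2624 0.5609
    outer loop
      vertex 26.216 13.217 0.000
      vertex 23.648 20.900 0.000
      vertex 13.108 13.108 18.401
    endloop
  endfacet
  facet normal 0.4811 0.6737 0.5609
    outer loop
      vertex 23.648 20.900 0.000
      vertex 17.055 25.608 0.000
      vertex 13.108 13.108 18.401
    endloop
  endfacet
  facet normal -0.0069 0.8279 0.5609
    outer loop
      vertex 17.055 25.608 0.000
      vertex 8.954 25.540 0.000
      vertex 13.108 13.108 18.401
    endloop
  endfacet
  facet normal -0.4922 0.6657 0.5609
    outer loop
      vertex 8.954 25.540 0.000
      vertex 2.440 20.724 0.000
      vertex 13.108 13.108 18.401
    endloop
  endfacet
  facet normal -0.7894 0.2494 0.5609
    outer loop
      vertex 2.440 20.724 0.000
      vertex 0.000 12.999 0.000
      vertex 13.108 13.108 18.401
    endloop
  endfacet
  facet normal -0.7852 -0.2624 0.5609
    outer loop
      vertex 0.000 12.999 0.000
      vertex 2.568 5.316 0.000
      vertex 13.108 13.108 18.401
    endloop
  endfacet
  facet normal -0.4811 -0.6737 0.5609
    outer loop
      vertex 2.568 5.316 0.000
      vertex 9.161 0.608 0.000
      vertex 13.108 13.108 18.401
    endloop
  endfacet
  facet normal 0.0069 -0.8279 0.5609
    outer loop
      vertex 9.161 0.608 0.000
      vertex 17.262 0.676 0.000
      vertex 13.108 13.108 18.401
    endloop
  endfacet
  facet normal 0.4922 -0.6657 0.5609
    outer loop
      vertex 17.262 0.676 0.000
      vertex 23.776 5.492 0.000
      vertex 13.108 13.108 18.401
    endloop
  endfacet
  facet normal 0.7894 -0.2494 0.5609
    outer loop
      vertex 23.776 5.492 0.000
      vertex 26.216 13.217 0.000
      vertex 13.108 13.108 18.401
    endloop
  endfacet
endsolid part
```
; perimeter-only toolpath
G21 ; units = mm
G90 ; absolute positioning
G28 ; home
; layer 1
G0 Z2.300
G0 X24.578 Y13.203
G1 X22.331 Y19.926
G1 X16.562 Y24.046
G1 X9.473 Y23.986
G1 X3.773 Y19.772
G1 X1.639 Y13.013
G1 X3.885 Y6.290
G1 X9.654 Y2.171
G1 X16.743 Y2.230
G1 X22.442 Y6.444
G1 X24.578 Y13.203
; layer 2
G0 Z4.600
G0 X22.939 Y13.190
G1 X21.013 Y18.952
G1 X16.068 Y22.483
G1 X9.992 Y22.432
G1 X5.107 Y18.820
G1 X3.277 Y13.026
G1 X5.203 Y7.264
G1 X10.148 Y3.733
G1 X16.224 Y3.784
G1 X21.109 Y7.396
G1 X22.939 Y13.190
; layer 3
G0 Z6.900
G0 X21.300 Y13.176
G1 X19.695 Y17.978
G1 X15.575 Y20.920
G1 X10.512 Y20.878
G1 X6.441 Y17.868
G1 X4.915 Y13.040
G1 X6.521 Y8.238
G1 X10.641 Y5.295
G1 X15.704 Y5.338
G1 X19.776 Y8.348
G1 X21.300 Y13.176
; layer 4
G0 Z9.200
G0 X19.662 Y13.163
G1 X18.378 Y17.004
G1 X15.082 Y19.358
G1 X11.031 Y19.324
G1 X7.774 Y16.916
G1 X6.554 Y13.053
G1 X7.838 Y9.212
G1 X11.134 Y6.858
G1 X15.185 Y6.892
G1 X18.442 Y9.300
G1 X19.662 Y13.163
; layer 5
G0 Z11.501
G0 X18.023 Y13.149
G1 X17.061 Y16.030
G1 X14.588 Y17.796
G1 X11.550 Y17.770
G1 X9.108 Y15.964
G1 X8.193 Y13.067
G1 X9.155 Y10.186
G1 X11.628 Y8.421
G1 X14.666 Y8.446
G1 X17.108 Y10.252
G1 X18.023 Y13.149
; layer 6
G0 Z13.801
G0 X16.385 Y13.135
G1 X15.743 Y15.056
G1 X14.095 Y16.233
G1 X12.069 Y16.216
G1 X10.441 Y15.012
G1 X9.831 Y13.081
G1 X10.473 Y11.160
G1 X12.121 Y9.983
G1 X14.146 Y10.000
G1 X15.775 Y11.204
G1 X16.385 Y13.135
; layer 7
G0 Z16.101
G0 X14.747 Y13.122
G1 X14.426 Y14.082
G1 X13.601 Y14.671
G1 X12.589 Y14.662
G1 X11.774 Y14.060
G1 X11.469 Y13.094
G1 X11.790 Y12.134
G1 X12.615 Y11.545
G1 X13.627 Y11.554
G1 X14.442 Y12.156
G1 X14.747 Y13.122
M2 ; end

The solid is a regular 10-sided pyramid, base circumscribed radius ≈ 13.1 mm, apex at z ≈ 18.4 mm. Slicing at Δz = 2.300 mm — 8 equal slices spanning the solid's height, so layer i sits at z = i·h/8 — gives 7 non-empty perimeters. Each is a 10-segment closed polygon; G0 lifts to the layer z and rapids to the start vertex, then G1 traces the edges. The cross-section shrinks linearly with z (the slice at the apex is degenerate and omitted).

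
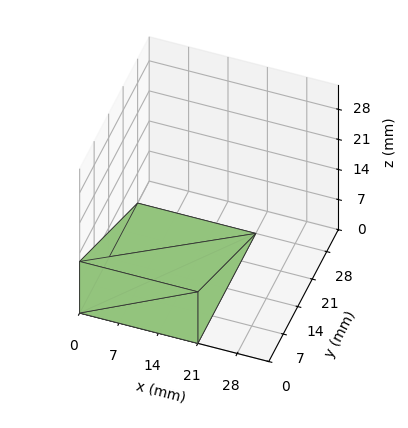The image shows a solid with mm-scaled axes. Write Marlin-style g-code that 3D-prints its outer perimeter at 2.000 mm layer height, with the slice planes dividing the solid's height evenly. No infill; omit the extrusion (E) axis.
Reading the render: the shape is a wedge (ramp): 21 × 28 mm base, rising to 12 mm along the y=0 edge and sloping linearly to z=0 at y=28 (dimensions read to the nearest mm from the axis ticks). For the g-code, the solid's height is divided into equal slices at the stated Δz and each level perimeter traced with G1 moves after a G0 lift.

; perimeter-only toolpath
G21 ; units = mm
G90 ; absolute positioning
G28 ; home
; layer 1
G0 Z2.000
G0 X0.000 Y0.000
G1 X21.000 Y0.000
G1 X21.000 Y23.333
G1 X0.000 Y23.333
G1 X0.000 Y0.000
; layer 2
G0 Z4.000
G0 X0.000 Y0.000
G1 X21.000 Y0.000
G1 X21.000 Y18.667
G1 X0.000 Y18.667
G1 X0.000 Y0.000
; layer 3
G0 Z6.000
G0 X0.000 Y0.000
G1 X21.000 Y0.000
G1 X21.000 Y14.000
G1 X0.000 Y14.000
G1 X0.000 Y0.000
; layer 4
G0 Z8.000
G0 X0.000 Y0.000
G1 X21.000 Y0.000
G1 X21.000 Y9.333
G1 X0.000 Y9.333
G1 X0.000 Y0.000
; layer 5
G0 Z10.000
G0 X0.000 Y0.000
G1 X21.000 Y0.000
G1 X21.000 Y4.667
G1 X0.000 Y4.667
G1 X0.000 Y0.000
M2 ; end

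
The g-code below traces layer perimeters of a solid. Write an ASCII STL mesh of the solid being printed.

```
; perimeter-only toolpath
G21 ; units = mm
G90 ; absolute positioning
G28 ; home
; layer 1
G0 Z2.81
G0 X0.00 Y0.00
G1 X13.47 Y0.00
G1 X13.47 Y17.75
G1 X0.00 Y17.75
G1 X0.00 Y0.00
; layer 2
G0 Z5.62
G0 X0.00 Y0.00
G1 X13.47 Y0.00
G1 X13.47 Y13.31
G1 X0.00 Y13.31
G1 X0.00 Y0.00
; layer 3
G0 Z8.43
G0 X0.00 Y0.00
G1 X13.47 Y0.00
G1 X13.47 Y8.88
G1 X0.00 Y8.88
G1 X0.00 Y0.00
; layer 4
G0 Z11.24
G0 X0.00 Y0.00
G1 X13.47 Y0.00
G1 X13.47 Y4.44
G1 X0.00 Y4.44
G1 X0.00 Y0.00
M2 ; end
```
solid part
  facet normal 0.0000 0.0000 -1.0000
    outer loop
      vertex 13.47 22.19 0.00
      vertex 13.47 0.00 0.00
      vertex 0.00 0.00 0.00
    endloop
  endfacet
  facet normal 0.0000 0.0000 -1.0000
    outer loop
      vertex 0.00 22.19 0.00
      vertex 13.47 22.19 0.00
      vertex 0.00 0.00 0.00
    endloop
  endfacet
  facet normal 0.0000 -1.0000 0.0000
    outer loop
      vertex 0.00 0.00 0.00
      vertex 13.47 0.00 0.00
      vertex 13.47 0.00 14.05
    endloop
  endfacet
  facet normal 0.0000 -1.0000 0.0000
    outer loop
      vertex 0.00 0.00 0.00
      vertex 13.47 0.00 14.05
      vertex 0.00 0.00 14.05
    endloop
  endfacet
  facet normal 0.0000 0.5350 0.8449
    outer loop
      vertex 0.00 0.00 14.05
      vertex 13.47 0.00 14.05
      vertex 13.47 22.19 0.00
    endloop
  endfacet
  facet normal 0.0000 0.5350 0.8449
    outer loop
      vertex 0.00 0.00 14.05
      vertex 13.47 22.19 0.00
      vertex 0.00 22.19 0.00
    endloop
  endfacet
  facet normal -1.0000 0.0000 0.0000
    outer loop
      vertex 0.00 0.00 14.05
      vertex 0.00 22.19 0.00
      vertex 0.00 0.00 0.00
    endloop
  endfacet
  facet normal 1.0000 0.0000 0.0000
    outer loop
      vertex 13.47 0.00 0.00
      vertex 13.47 22.19 0.00
      vertex 13.47 0.00 14.05
    endloop
  endfacet
endsolid part

The G0 Z moves step by Δz≈2.81 mm. The G1 loops shrink linearly with z, so the solid tapers from its base footprint up to z≈14.1. Closing with a flat bottom cap and the tapered top and triangulating gives 8 facets — a wedge (ramp): 13.5 × 22.2 mm base, rising to 14.1 mm along the y=0 edge and sloping linearly to z=0 at y=22.2.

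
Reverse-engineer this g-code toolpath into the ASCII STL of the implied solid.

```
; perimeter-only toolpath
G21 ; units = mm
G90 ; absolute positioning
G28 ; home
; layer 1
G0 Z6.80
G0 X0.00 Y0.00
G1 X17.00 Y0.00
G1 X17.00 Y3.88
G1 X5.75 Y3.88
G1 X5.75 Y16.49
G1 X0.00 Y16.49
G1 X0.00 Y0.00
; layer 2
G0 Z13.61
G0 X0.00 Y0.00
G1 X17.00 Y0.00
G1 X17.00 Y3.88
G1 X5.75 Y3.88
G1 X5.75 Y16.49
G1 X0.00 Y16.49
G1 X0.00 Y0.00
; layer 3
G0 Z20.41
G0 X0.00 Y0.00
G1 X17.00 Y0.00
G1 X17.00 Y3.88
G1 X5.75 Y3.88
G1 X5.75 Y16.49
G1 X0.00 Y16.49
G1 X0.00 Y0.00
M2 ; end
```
solid part
  facet normal 0.0000 0.0000 -1.0000
    outer loop
      vertex 17.00 3.88 0.00
      vertex 17.00 0.00 0.00
      vertex 0.00 0.00 0.00
    endloop
  endfacet
  facet normal 0.0000 0.0000 -1.0000
    outer loop
      vertex 5.75 3.88 0.00
      vertex 17.00 3.88 0.00
      vertex 0.00 0.00 0.00
    endloop
  endfacet
  facet normal 0.0000 0.0000 -1.0000
    outer loop
      vertex 5.75 16.49 0.00
      vertex 5.75 3.88 0.00
      vertex 0.00 0.00 0.00
    endloop
  endfacet
  facet normal 0.0000 0.0000 -1.0000
    outer loop
      vertex 0.00 16.49 0.00
      vertex 5.75 16.49 0.00
      vertex 0.00 0.00 0.00
    endloop
  endfacet
  facet normal 0.0000 0.0000 1.0000
    outer loop
      vertex 0.00 0.00 20.41
      vertex 17.00 0.00 20.41
      vertex 17.00 3.88 20.41
    endloop
  endfacet
  facet normal 0.0000 0.0000 1.0000
    outer loop
      vertex 0.00 0.00 20.41
      vertex 17.00 3.88 20.41
      vertex 5.75 3.88 20.41
    endloop
  endfacet
  facet normal 0.0000 0.0000 1.0000
    outer loop
      vertex 0.00 0.00 20.41
      vertex 5.75 3.88 20.41
      vertex 5.75 16.49 20.41
    endloop
  endfacet
  facet normal 0.0000 0.0000 1.0000
    outer loop
      vertex 0.00 0.00 20.41
      vertex 5.75 16.49 20.41
      vertex 0.00 16.49 20.41
    endloop
  endfacet
  facet normal 0.0000 -1.0000 0.0000
    outer loop
      vertex 0.00 0.00 0.00
      vertex 17.00 0.00 0.00
      vertex 17.00 0.00 20.41
    endloop
  endfacet
  facet normal 0.0000 -1.0000 0.0000
    outer loop
      vertex 0.00 0.00 0.00
      vertex 17.00 0.00 20.41
      vertex 0.00 0.00 20.41
    endloop
  endfacet
  facet normal 1.0000 0.0000 0.0000
    outer loop
      vertex 17.00 0.00 0.00
      vertex 17.00 3.88 0.00
      vertex 17.00 3.88 20.41
    endloop
  endfacet
  facet normal 1.0000 0.0000 0.0000
    outer loop
      vertex 17.00 0.00 0.00
      vertex 17.00 3.88 20.41
      vertex 17.00 0.00 20.41
    endloop
  endfacet
  facet normal 0.0000 1.0000 0.0000
    outer loop
      vertex 17.00 3.88 0.00
      vertex 5.75 3.88 0.00
      vertex 5.75 3.88 20.41
    endloop
  endfacet
  facet normal 0.0000 1.0000 0.0000
    outer loop
      vertex 17.00 3.88 0.00
      vertex 5.75 3.88 20.41
      vertex 17.00 3.88 20.41
    endloop
  endfacet
  facet normal 1.0000 0.0000 0.0000
    outer loop
      vertex 5.75 3.88 0.00
      vertex 5.75 16.49 0.00
      vertex 5.75 16.49 20.41
    endloop
  endfacet
  facet normal 1.0000 0.0000 0.0000
    outer loop
      vertex 5.75 3.88 0.00
      vertex 5.75 16.49 20.41
      vertex 5.75 3.88 20.41
    endloop
  endfacet
  facet normal 0.0000 1.0000 0.0000
    outer loop
      vertex 5.75 16.49 0.00
      vertex 0.00 16.49 0.00
      vertex 0.00 16.49 20.41
    endloop
  endfacet
  facet normal 0.0000 1.0000 0.0000
    outer loop
      vertex 5.75 16.49 0.00
      vertex 0.00 16.49 20.41
      vertex 5.75 16.49 20.41
    endloop
  endfacet
  facet normal -1.0000 0.0000 0.0000
    outer loop
      vertex 0.00 16.49 0.00
      vertex 0.00 0.00 0.00
      vertex 0.00 0.00 20.41
    endloop
  endfacet
  facet normal -1.0000 0.0000 0.0000
    outer loop
      vertex 0.00 16.49 0.00
      vertex 0.00 0.00 20.41
      vertex 0.00 16.49 20.41
    endloop
  endfacet
endsolid part

The G0 Z moves step by Δz≈6.80 mm. Every layer's G1 loop is the same polygon, so the solid is a straight extrusion of it from z=0 to z≈20.4. Closing with flat bottom and top caps and triangulating gives 20 facets — an L-shaped prism: outer 17 × 16.5 mm, arm thicknesses ≈ 3.88 mm (horizontal) and 5.75 mm (vertical), extruded 20.4 mm in z.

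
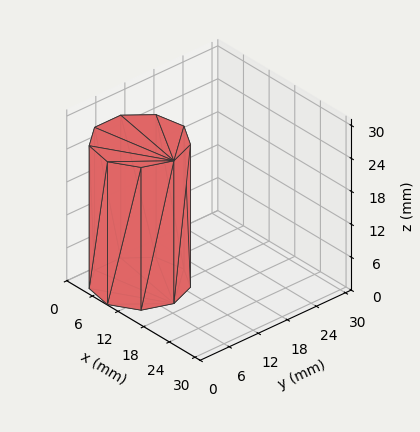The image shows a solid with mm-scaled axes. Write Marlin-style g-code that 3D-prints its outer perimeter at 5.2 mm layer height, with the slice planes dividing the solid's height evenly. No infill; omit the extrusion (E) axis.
Reading the render: the shape is a regular 9-sided prism (a cylinder approximated with 9 flat sides), circumscribed radius ≈ 8 mm, height ≈ 26 mm (dimensions read to the nearest mm from the axis ticks). For the g-code, the solid's height is divided into equal slices at the stated Δz and each level perimeter traced with G1 moves after a G0 lift.

; perimeter-only toolpath
G21 ; units = mm
G90 ; absolute positioning
G28 ; home
; layer 1
G0 Z5.2
G0 X16.0 Y8.0
G1 X14.1 Y13.1
G1 X9.4 Y15.9
G1 X4.0 Y14.9
G1 X0.5 Y10.7
G1 X0.5 Y5.3
G1 X4.0 Y1.1
G1 X9.4 Y0.1
G1 X14.1 Y2.9
G1 X16.0 Y8.0
; layer 2
G0 Z10.4
G0 X16.0 Y8.0
G1 X14.1 Y13.1
G1 X9.4 Y15.9
G1 X4.0 Y14.9
G1 X0.5 Y10.7
G1 X0.5 Y5.3
G1 X4.0 Y1.1
G1 X9.4 Y0.1
G1 X14.1 Y2.9
G1 X16.0 Y8.0
; layer 3
G0 Z15.6
G0 X16.0 Y8.0
G1 X14.1 Y13.1
G1 X9.4 Y15.9
G1 X4.0 Y14.9
G1 X0.5 Y10.7
G1 X0.5 Y5.3
G1 X4.0 Y1.1
G1 X9.4 Y0.1
G1 X14.1 Y2.9
G1 X16.0 Y8.0
; layer 4
G0 Z20.8
G0 X16.0 Y8.0
G1 X14.1 Y13.1
G1 X9.4 Y15.9
G1 X4.0 Y14.9
G1 X0.5 Y10.7
G1 X0.5 Y5.3
G1 X4.0 Y1.1
G1 X9.4 Y0.1
G1 X14.1 Y2.9
G1 X16.0 Y8.0
; layer 5
G0 Z26.0
G0 X16.0 Y8.0
G1 X14.1 Y13.1
G1 X9.4 Y15.9
G1 X4.0 Y14.9
G1 X0.5 Y10.7
G1 X0.5 Y5.3
G1 X4.0 Y1.1
G1 X9.4 Y0.1
G1 X14.1 Y2.9
G1 X16.0 Y8.0
M2 ; end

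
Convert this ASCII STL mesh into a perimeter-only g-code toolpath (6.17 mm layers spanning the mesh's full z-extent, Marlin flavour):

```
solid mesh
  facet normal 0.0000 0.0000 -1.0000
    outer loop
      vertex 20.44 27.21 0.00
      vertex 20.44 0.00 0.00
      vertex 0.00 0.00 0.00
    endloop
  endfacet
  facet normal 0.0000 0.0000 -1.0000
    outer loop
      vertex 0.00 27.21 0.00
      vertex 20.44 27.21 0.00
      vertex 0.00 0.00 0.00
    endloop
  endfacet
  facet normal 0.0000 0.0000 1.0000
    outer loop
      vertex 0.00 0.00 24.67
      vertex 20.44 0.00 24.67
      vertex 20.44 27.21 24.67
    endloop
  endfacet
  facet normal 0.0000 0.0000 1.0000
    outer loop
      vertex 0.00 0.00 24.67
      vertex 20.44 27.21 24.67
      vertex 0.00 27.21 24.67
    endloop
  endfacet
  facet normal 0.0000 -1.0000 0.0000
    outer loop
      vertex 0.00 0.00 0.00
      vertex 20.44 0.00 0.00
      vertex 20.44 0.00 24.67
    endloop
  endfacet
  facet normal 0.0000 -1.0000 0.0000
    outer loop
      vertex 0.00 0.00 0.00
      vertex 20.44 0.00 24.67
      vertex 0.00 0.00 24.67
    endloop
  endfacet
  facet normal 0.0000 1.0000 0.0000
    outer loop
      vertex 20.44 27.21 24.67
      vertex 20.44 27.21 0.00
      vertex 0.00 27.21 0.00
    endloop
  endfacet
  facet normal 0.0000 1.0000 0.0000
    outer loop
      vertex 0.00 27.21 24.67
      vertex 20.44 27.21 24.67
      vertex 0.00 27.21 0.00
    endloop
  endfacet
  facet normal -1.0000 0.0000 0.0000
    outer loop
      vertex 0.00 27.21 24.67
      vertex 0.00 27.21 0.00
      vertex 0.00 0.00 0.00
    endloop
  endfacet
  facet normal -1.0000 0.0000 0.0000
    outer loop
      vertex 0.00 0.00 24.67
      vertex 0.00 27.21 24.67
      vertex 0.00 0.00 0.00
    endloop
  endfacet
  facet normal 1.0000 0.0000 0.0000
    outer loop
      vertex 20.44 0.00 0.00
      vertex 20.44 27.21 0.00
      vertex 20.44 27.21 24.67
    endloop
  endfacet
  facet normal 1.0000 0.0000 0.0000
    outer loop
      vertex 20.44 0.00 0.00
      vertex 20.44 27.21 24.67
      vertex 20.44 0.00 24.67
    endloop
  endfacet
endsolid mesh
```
; perimeter-only toolpath
G21 ; units = mm
G90 ; absolute positioning
G28 ; home
; layer 1
G0 Z6.17
G0 X0.00 Y0.00
G1 X20.44 Y0.00
G1 X20.44 Y27.21
G1 X0.00 Y27.21
G1 X0.00 Y0.00
; layer 2
G0 Z12.34
G0 X0.00 Y0.00
G1 X20.44 Y0.00
G1 X20.44 Y27.21
G1 X0.00 Y27.21
G1 X0.00 Y0.00
; layer 3
G0 Z18.50
G0 X0.00 Y0.00
G1 X20.44 Y0.00
G1 X20.44 Y27.21
G1 X0.00 Y27.21
G1 X0.00 Y0.00
; layer 4
G0 Z24.67
G0 X0.00 Y0.00
G1 X20.44 Y0.00
G1 X20.44 Y27.21
G1 X0.00 Y27.21
G1 X0.00 Y0.00
M2 ; end

The solid is a rectangular box, roughly 20.4 × 27.2 mm footprint and 24.7 mm tall. Slicing at Δz = 6.17 mm — 4 equal slices spanning the solid's height, so layer i sits at z = i·h/4 — gives 4 non-empty perimeters. Each is a 4-segment closed polygon; G0 lifts to the layer z and rapids to the start vertex, then G1 traces the edges.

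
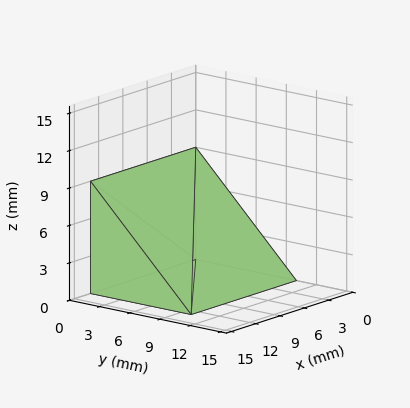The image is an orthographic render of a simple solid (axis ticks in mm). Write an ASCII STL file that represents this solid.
Reading the render: the shape is a wedge (ramp): 13 × 10 mm base, rising to 9 mm along the y=0 edge and sloping linearly to z=0 at y=10 (dimensions read to the nearest mm from the axis ticks). For the STL, each face is triangulated and given an outward normal.

solid part
  facet normal 0.0000 0.0000 -1.0000
    outer loop
      vertex 13.0 10.0 0.0
      vertex 13.0 0.0 0.0
      vertex 0.0 0.0 0.0
    endloop
  endfacet
  facet normal 0.0000 0.0000 -1.0000
    outer loop
      vertex 0.0 10.0 0.0
      vertex 13.0 10.0 0.0
      vertex 0.0 0.0 0.0
    endloop
  endfacet
  facet normal 0.0000 -1.0000 0.0000
    outer loop
      vertex 0.0 0.0 0.0
      vertex 13.0 0.0 0.0
      vertex 13.0 0.0 9.0
    endloop
  endfacet
  facet normal 0.0000 -1.0000 0.0000
    outer loop
      vertex 0.0 0.0 0.0
      vertex 13.0 0.0 9.0
      vertex 0.0 0.0 9.0
    endloop
  endfacet
  facet normal 0.0000 0.6690 0.7433
    outer loop
      vertex 0.0 0.0 9.0
      vertex 13.0 0.0 9.0
      vertex 13.0 10.0 0.0
    endloop
  endfacet
  facet normal 0.0000 0.6690 0.7433
    outer loop
      vertex 0.0 0.0 9.0
      vertex 13.0 10.0 0.0
      vertex 0.0 10.0 0.0
    endloop
  endfacet
  facet normal -1.0000 0.0000 0.0000
    outer loop
      vertex 0.0 0.0 9.0
      vertex 0.0 10.0 0.0
      vertex 0.0 0.0 0.0
    endloop
  endfacet
  facet normal 1.0000 0.0000 0.0000
    outer loop
      vertex 13.0 0.0 0.0
      vertex 13.0 10.0 0.0
      vertex 13.0 0.0 9.0
    endloop
  endfacet
endsolid part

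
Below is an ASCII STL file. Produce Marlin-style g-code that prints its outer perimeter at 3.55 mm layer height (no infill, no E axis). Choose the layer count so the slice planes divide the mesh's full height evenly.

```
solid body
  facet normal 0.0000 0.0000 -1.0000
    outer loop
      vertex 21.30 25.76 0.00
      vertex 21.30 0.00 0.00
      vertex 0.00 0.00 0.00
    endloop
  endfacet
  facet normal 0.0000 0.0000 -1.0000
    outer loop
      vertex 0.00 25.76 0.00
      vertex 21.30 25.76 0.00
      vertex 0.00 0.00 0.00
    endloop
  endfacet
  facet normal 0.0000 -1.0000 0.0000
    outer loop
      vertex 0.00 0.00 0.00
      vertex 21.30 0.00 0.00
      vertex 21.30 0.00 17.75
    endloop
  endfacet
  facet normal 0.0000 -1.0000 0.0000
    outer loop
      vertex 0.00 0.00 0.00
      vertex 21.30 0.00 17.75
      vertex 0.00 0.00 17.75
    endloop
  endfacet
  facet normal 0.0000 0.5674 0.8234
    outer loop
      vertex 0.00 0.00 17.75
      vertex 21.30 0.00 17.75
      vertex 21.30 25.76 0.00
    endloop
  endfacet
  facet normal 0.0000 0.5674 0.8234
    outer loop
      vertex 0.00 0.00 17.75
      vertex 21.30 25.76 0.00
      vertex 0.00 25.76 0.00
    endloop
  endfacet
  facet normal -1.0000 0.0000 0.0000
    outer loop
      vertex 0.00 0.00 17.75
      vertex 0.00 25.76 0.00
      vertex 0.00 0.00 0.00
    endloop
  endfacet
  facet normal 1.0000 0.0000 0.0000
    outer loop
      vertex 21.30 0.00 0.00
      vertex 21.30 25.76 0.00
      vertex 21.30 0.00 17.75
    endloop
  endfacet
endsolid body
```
; perimeter-only toolpath
G21 ; units = mm
G90 ; absolute positioning
G28 ; home
; layer 1
G0 Z3.55
G0 X0.00 Y0.00
G1 X21.30 Y0.00
G1 X21.30 Y20.61
G1 X0.00 Y20.61
G1 X0.00 Y0.00
; layer 2
G0 Z7.10
G0 X0.00 Y0.00
G1 X21.30 Y0.00
G1 X21.30 Y15.46
G1 X0.00 Y15.46
G1 X0.00 Y0.00
; layer 3
G0 Z10.65
G0 X0.00 Y0.00
G1 X21.30 Y0.00
G1 X21.30 Y10.30
G1 X0.00 Y10.30
G1 X0.00 Y0.00
; layer 4
G0 Z14.20
G0 X0.00 Y0.00
G1 X21.30 Y0.00
G1 X21.30 Y5.15
G1 X0.00 Y5.15
G1 X0.00 Y0.00
M2 ; end

The solid is a wedge (ramp): 21.3 × 25.8 mm base, rising to 17.8 mm along the y=0 edge and sloping linearly to z=0 at y=25.8. Slicing at Δz = 3.55 mm — 5 equal slices spanning the solid's height, so layer i sits at z = i·h/5 — gives 4 non-empty perimeters. Each is a 4-segment closed polygon; G0 lifts to the layer z and rapids to the start vertex, then G1 traces the edges. The cross-section shrinks linearly with z (the slice at the apex is degenerate and omitted).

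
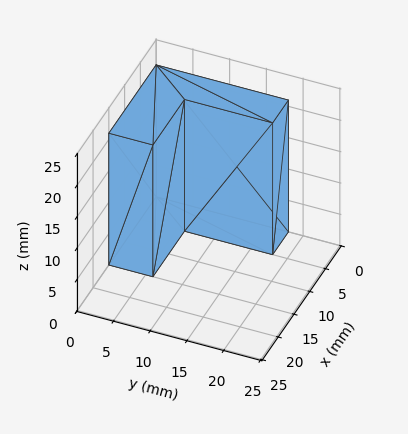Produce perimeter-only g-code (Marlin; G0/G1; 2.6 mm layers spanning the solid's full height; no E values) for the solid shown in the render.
Reading the render: the shape is an L-shaped prism: outer 15 × 18 mm, arm thicknesses ≈ 6 mm (horizontal) and 5 mm (vertical), extruded 21 mm in z (dimensions read to the nearest mm from the axis ticks). For the g-code, the solid's height is divided into equal slices at the stated Δz and each level perimeter traced with G1 moves after a G0 lift.

; perimeter-only toolpath
G21 ; units = mm
G90 ; absolute positioning
G28 ; home
; layer 1
G0 Z2.6
G0 X0.0 Y0.0
G1 X15.0 Y0.0
G1 X15.0 Y6.0
G1 X5.0 Y6.0
G1 X5.0 Y18.0
G1 X0.0 Y18.0
G1 X0.0 Y0.0
; layer 2
G0 Z5.2
G0 X0.0 Y0.0
G1 X15.0 Y0.0
G1 X15.0 Y6.0
G1 X5.0 Y6.0
G1 X5.0 Y18.0
G1 X0.0 Y18.0
G1 X0.0 Y0.0
; layer 3
G0 Z7.9
G0 X0.0 Y0.0
G1 X15.0 Y0.0
G1 X15.0 Y6.0
G1 X5.0 Y6.0
G1 X5.0 Y18.0
G1 X0.0 Y18.0
G1 X0.0 Y0.0
; layer 4
G0 Z10.5
G0 X0.0 Y0.0
G1 X15.0 Y0.0
G1 X15.0 Y6.0
G1 X5.0 Y6.0
G1 X5.0 Y18.0
G1 X0.0 Y18.0
G1 X0.0 Y0.0
; layer 5
G0 Z13.1
G0 X0.0 Y0.0
G1 X15.0 Y0.0
G1 X15.0 Y6.0
G1 X5.0 Y6.0
G1 X5.0 Y18.0
G1 X0.0 Y18.0
G1 X0.0 Y0.0
; layer 6
G0 Z15.8
G0 X0.0 Y0.0
G1 X15.0 Y0.0
G1 X15.0 Y6.0
G1 X5.0 Y6.0
G1 X5.0 Y18.0
G1 X0.0 Y18.0
G1 X0.0 Y0.0
; layer 7
G0 Z18.4
G0 X0.0 Y0.0
G1 X15.0 Y0.0
G1 X15.0 Y6.0
G1 X5.0 Y6.0
G1 X5.0 Y18.0
G1 X0.0 Y18.0
G1 X0.0 Y0.0
; layer 8
G0 Z21.0
G0 X0.0 Y0.0
G1 X15.0 Y0.0
G1 X15.0 Y6.0
G1 X5.0 Y6.0
G1 X5.0 Y18.0
G1 X0.0 Y18.0
G1 X0.0 Y0.0
M2 ; end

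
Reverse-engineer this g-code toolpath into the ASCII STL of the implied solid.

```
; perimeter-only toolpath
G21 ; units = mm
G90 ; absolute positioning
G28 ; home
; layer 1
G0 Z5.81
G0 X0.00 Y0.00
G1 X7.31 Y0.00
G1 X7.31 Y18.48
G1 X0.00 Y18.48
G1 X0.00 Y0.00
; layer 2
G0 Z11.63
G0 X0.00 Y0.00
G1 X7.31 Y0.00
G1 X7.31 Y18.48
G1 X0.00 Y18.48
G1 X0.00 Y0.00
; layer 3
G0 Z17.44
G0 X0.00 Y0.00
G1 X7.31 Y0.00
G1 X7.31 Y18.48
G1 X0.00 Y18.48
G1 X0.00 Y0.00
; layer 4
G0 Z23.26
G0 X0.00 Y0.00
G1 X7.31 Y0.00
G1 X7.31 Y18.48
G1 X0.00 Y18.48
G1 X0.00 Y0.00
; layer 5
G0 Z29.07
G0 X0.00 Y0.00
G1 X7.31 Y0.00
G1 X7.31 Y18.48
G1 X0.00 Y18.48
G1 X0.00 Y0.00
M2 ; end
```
solid part
  facet normal 0.0000 0.0000 -1.0000
    outer loop
      vertex 7.31 18.48 0.00
      vertex 7.31 0.00 0.00
      vertex 0.00 0.00 0.00
    endloop
  endfacet
  facet normal 0.0000 0.0000 -1.0000
    outer loop
      vertex 0.00 18.48 0.00
      vertex 7.31 18.48 0.00
      vertex 0.00 0.00 0.00
    endloop
  endfacet
  facet normal 0.0000 0.0000 1.0000
    outer loop
      vertex 0.00 0.00 29.07
      vertex 7.31 0.00 29.07
      vertex 7.31 18.48 29.07
    endloop
  endfacet
  facet normal 0.0000 0.0000 1.0000
    outer loop
      vertex 0.00 0.00 29.07
      vertex 7.31 18.48 29.07
      vertex 0.00 18.48 29.07
    endloop
  endfacet
  facet normal 0.0000 -1.0000 0.0000
    outer loop
      vertex 0.00 0.00 0.00
      vertex 7.31 0.00 0.00
      vertex 7.31 0.00 29.07
    endloop
  endfacet
  facet normal 0.0000 -1.0000 0.0000
    outer loop
      vertex 0.00 0.00 0.00
      vertex 7.31 0.00 29.07
      vertex 0.00 0.00 29.07
    endloop
  endfacet
  facet normal 0.0000 1.0000 0.0000
    outer loop
      vertex 7.31 18.48 29.07
      vertex 7.31 18.48 0.00
      vertex 0.00 18.48 0.00
    endloop
  endfacet
  facet normal 0.0000 1.0000 0.0000
    outer loop
      vertex 0.00 18.48 29.07
      vertex 7.31 18.48 29.07
      vertex 0.00 18.48 0.00
    endloop
  endfacet
  facet normal -1.0000 0.0000 0.0000
    outer loop
      vertex 0.00 18.48 29.07
      vertex 0.00 18.48 0.00
      vertex 0.00 0.00 0.00
    endloop
  endfacet
  facet normal -1.0000 0.0000 0.0000
    outer loop
      vertex 0.00 0.00 29.07
      vertex 0.00 18.48 29.07
      vertex 0.00 0.00 0.00
    endloop
  endfacet
  facet normal 1.0000 0.0000 0.0000
    outer loop
      vertex 7.31 0.00 0.00
      vertex 7.31 18.48 0.00
      vertex 7.31 18.48 29.07
    endloop
  endfacet
  facet normal 1.0000 0.0000 0.0000
    outer loop
      vertex 7.31 0.00 0.00
      vertex 7.31 18.48 29.07
      vertex 7.31 0.00 29.07
    endloop
  endfacet
endsolid part

The G0 Z moves step by Δz≈5.81 mm. Every layer's G1 loop is the same polygon, so the solid is a straight extrusion of it from z=0 to z≈29.1. Closing with flat bottom and top caps and triangulating gives 12 facets — a rectangular box, roughly 7.31 × 18.5 mm footprint and 29.1 mm tall.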